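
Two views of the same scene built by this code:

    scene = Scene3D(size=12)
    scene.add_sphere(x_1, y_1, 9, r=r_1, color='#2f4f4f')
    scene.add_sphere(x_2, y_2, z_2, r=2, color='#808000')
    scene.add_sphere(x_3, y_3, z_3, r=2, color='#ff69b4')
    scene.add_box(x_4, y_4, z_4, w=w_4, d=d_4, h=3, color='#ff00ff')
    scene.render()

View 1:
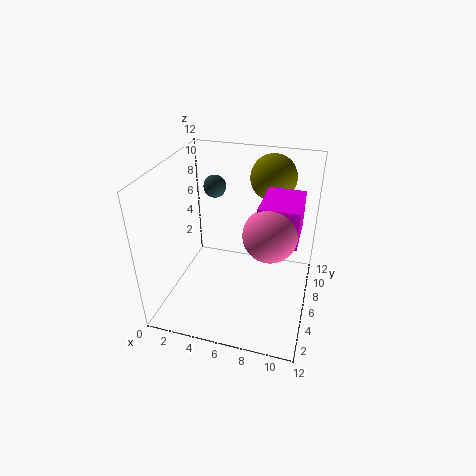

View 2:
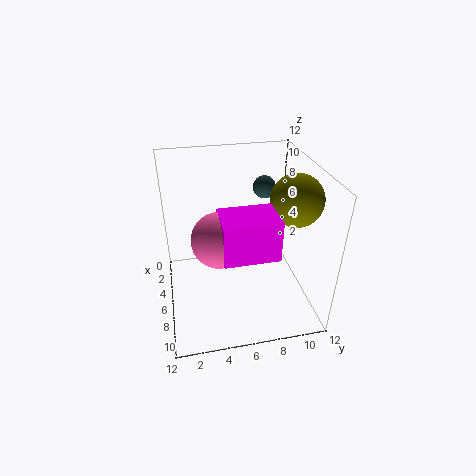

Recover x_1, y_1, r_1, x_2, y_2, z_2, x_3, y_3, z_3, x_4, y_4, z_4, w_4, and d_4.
x_1 = 3
y_1 = 9
r_1 = 1
x_2 = 8
y_2 = 10
z_2 = 10
x_3 = 9
y_3 = 4
z_3 = 8
x_4 = 8
y_4 = 4
z_4 = 7
w_4 = 3
d_4 = 4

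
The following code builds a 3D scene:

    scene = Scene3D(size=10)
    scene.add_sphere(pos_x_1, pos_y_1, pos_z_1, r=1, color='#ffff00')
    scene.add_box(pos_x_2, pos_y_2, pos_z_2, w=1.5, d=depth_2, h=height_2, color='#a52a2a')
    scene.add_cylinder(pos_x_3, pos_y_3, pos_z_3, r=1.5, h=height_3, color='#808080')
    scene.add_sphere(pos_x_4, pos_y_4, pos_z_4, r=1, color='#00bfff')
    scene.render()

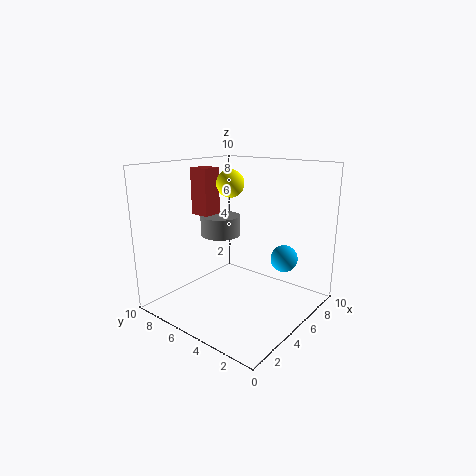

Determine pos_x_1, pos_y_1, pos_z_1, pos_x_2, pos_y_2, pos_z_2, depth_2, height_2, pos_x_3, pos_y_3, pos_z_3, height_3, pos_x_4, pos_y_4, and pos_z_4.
pos_x_1 = 6
pos_y_1 = 6.5
pos_z_1 = 8.5
pos_x_2 = 5
pos_y_2 = 8
pos_z_2 = 6
depth_2 = 1.5
height_2 = 3.5
pos_x_3 = 6
pos_y_3 = 7.5
pos_z_3 = 4.5
height_3 = 1.5
pos_x_4 = 8
pos_y_4 = 3
pos_z_4 = 3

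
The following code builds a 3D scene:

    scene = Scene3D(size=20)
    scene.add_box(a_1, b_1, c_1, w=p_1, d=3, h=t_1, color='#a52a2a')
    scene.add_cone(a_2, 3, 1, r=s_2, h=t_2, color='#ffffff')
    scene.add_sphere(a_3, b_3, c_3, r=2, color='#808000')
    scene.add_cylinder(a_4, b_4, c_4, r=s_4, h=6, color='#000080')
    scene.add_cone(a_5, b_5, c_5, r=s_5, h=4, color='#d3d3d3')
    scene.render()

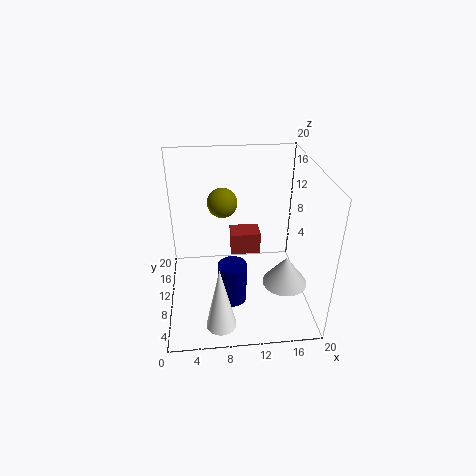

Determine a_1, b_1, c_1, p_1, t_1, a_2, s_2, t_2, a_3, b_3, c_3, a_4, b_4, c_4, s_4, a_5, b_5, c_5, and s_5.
a_1 = 9
b_1 = 9
c_1 = 8
p_1 = 4
t_1 = 3
a_2 = 7
s_2 = 2
t_2 = 9
a_3 = 8
b_3 = 11
c_3 = 15
a_4 = 9
b_4 = 8
c_4 = 1
s_4 = 2
a_5 = 16
b_5 = 6
c_5 = 5
s_5 = 3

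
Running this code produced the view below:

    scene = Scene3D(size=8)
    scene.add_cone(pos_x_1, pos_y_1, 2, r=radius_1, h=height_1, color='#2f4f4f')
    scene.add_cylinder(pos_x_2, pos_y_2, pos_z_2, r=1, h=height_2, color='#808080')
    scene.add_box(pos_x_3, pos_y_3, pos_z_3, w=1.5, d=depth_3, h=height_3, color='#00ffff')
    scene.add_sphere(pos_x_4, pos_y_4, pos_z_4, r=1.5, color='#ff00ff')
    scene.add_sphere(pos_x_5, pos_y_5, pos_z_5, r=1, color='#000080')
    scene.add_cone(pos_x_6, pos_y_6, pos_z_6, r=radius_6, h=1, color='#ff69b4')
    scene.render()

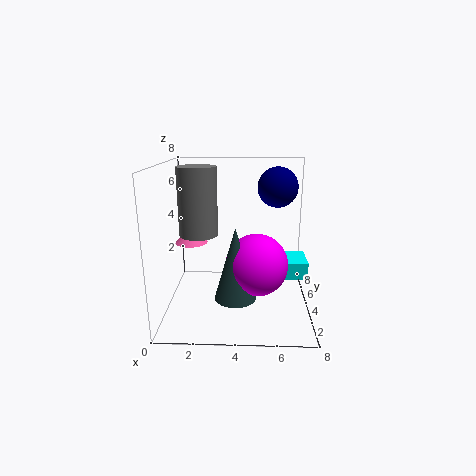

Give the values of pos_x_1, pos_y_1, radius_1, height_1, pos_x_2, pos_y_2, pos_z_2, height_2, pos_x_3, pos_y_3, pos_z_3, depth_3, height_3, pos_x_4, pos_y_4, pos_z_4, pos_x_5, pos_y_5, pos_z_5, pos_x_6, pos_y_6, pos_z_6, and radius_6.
pos_x_1 = 4; pos_y_1 = 1; radius_1 = 1; height_1 = 3.5; pos_x_2 = 2; pos_y_2 = 3; pos_z_2 = 4.5; height_2 = 3.5; pos_x_3 = 6.5; pos_y_3 = 4; pos_z_3 = 1.5; depth_3 = 2; height_3 = 1; pos_x_4 = 5; pos_y_4 = 1.5; pos_z_4 = 3.5; pos_x_5 = 6; pos_y_5 = 3; pos_z_5 = 7; pos_x_6 = 1; pos_y_6 = 6; pos_z_6 = 3; radius_6 = 1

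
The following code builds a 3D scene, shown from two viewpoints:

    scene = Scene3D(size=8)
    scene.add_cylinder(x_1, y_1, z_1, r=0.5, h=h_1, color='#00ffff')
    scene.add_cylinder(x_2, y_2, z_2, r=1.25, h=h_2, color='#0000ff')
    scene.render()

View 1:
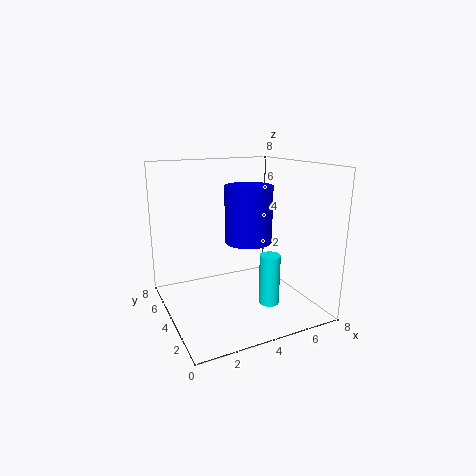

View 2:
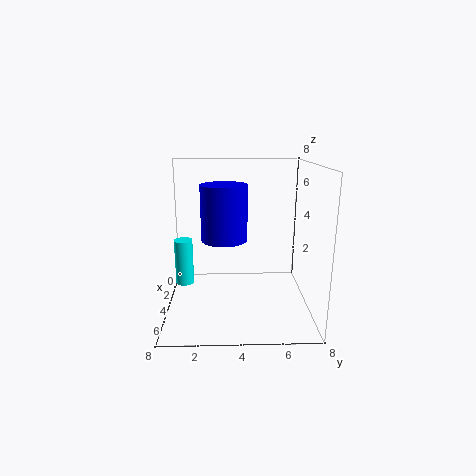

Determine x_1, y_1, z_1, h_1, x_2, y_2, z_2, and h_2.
x_1 = 4.25; y_1 = 1; z_1 = 1.5; h_1 = 2.5; x_2 = 4.25; y_2 = 3.25; z_2 = 4; h_2 = 3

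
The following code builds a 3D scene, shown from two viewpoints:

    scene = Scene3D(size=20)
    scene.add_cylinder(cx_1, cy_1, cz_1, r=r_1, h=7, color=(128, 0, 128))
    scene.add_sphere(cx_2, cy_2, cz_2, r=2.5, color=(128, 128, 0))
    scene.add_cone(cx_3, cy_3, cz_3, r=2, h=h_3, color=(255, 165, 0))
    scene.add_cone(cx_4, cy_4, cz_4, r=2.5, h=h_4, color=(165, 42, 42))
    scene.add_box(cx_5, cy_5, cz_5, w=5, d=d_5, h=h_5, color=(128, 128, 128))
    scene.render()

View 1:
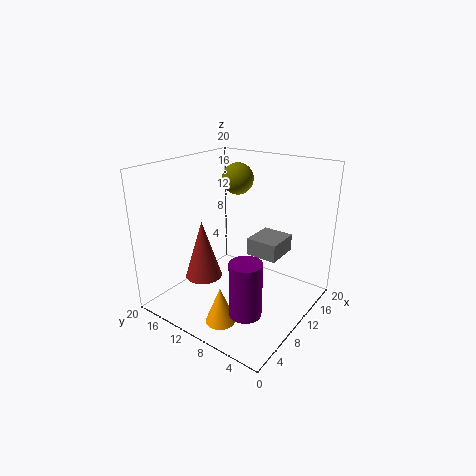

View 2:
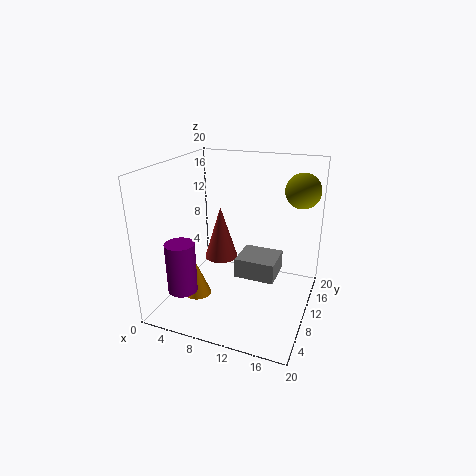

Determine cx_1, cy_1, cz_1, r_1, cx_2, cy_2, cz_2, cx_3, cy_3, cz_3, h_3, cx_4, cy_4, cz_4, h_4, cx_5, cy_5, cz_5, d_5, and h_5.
cx_1 = 4
cy_1 = 4.5
cz_1 = 3.5
r_1 = 2
cx_2 = 17.5
cy_2 = 15.5
cz_2 = 16
cx_3 = 4
cy_3 = 8.5
cz_3 = 0.5
h_3 = 5
cx_4 = 6
cy_4 = 13
cz_4 = 5
h_4 = 8
cx_5 = 11.5
cy_5 = 5
cz_5 = 7
d_5 = 4.5
h_5 = 2.5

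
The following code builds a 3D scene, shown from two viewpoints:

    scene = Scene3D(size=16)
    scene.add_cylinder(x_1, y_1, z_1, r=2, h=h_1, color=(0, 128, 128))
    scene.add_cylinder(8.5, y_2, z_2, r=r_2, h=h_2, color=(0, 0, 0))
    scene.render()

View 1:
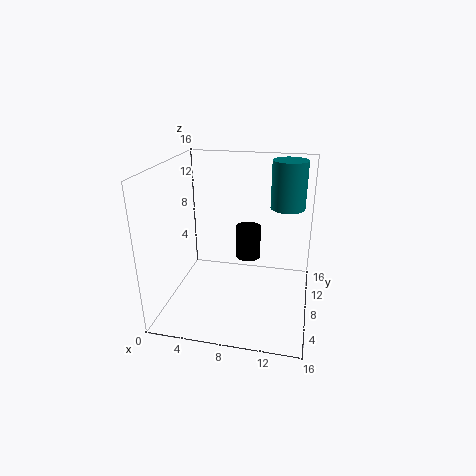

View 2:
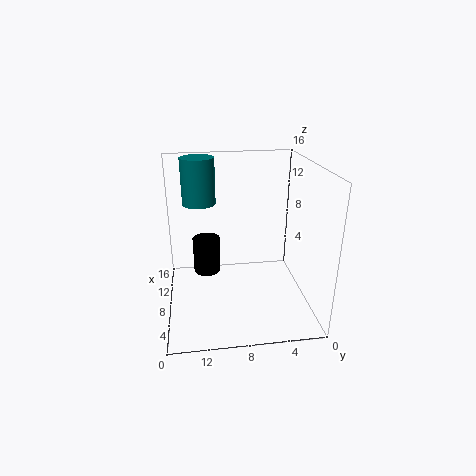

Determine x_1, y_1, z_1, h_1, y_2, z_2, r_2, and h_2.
x_1 = 13
y_1 = 12
z_1 = 10.5
h_1 = 5.5
y_2 = 11.5
z_2 = 4
r_2 = 1.5
h_2 = 4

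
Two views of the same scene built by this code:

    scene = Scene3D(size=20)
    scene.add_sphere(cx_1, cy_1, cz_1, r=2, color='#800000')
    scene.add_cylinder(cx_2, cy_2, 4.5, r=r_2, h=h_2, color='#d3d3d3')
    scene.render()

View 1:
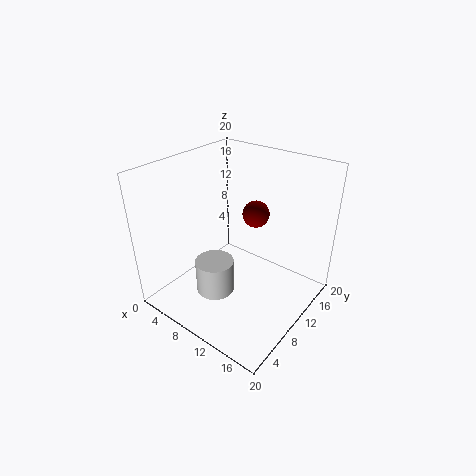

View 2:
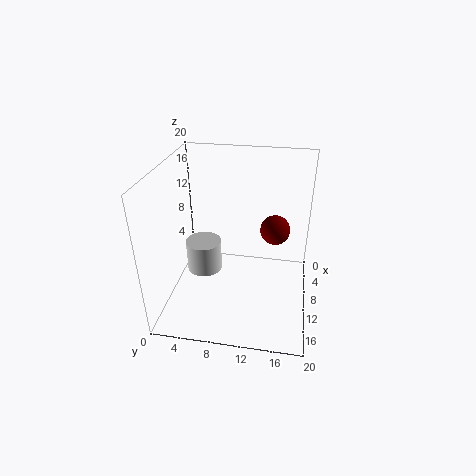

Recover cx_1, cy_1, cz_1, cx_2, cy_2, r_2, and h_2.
cx_1 = 9.5, cy_1 = 15, cz_1 = 11.5, cx_2 = 10, cy_2 = 5, r_2 = 2.5, h_2 = 4.5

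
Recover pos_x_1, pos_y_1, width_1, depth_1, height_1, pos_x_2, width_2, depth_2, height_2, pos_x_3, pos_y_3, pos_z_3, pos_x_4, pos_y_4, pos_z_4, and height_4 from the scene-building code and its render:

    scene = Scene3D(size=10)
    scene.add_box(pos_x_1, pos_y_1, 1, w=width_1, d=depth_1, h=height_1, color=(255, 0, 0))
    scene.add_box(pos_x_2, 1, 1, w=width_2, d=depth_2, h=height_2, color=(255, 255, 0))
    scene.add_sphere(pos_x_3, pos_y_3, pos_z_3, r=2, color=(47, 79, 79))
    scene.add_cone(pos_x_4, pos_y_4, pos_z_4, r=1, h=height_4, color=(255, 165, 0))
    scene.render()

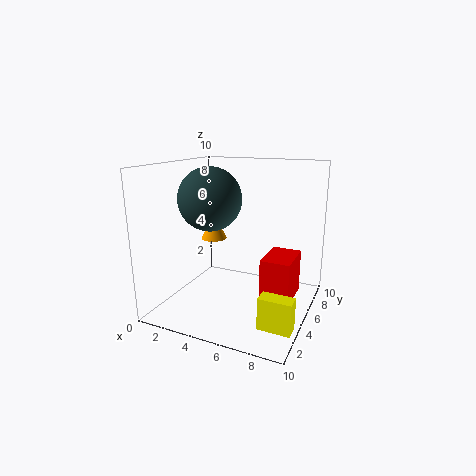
pos_x_1 = 7; pos_y_1 = 4; width_1 = 2; depth_1 = 3; height_1 = 3; pos_x_2 = 8; width_2 = 2; depth_2 = 1; height_2 = 2; pos_x_3 = 4; pos_y_3 = 3; pos_z_3 = 8; pos_x_4 = 2; pos_y_4 = 7; pos_z_4 = 4; height_4 = 2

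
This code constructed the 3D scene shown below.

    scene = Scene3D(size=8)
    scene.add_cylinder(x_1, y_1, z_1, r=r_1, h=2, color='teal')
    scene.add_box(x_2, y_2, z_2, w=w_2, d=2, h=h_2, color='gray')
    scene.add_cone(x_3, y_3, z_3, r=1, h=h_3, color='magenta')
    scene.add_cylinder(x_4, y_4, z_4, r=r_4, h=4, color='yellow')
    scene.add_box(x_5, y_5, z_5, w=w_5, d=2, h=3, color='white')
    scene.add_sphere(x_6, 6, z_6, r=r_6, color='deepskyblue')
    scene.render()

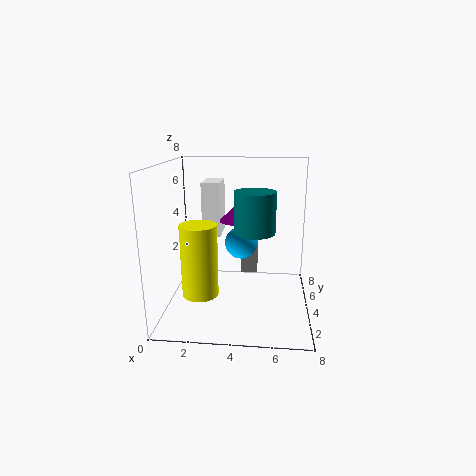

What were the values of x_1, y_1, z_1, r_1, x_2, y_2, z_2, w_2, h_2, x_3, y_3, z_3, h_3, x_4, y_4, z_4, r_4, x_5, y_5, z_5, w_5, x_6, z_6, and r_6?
x_1 = 5, y_1 = 2, z_1 = 5, r_1 = 1, x_2 = 4, y_2 = 6, z_2 = 1, w_2 = 1, h_2 = 2, x_3 = 4, y_3 = 4, z_3 = 5, h_3 = 1, x_4 = 2, y_4 = 3, z_4 = 1, r_4 = 1, x_5 = 2, y_5 = 4, z_5 = 4, w_5 = 1, x_6 = 4, z_6 = 3, r_6 = 1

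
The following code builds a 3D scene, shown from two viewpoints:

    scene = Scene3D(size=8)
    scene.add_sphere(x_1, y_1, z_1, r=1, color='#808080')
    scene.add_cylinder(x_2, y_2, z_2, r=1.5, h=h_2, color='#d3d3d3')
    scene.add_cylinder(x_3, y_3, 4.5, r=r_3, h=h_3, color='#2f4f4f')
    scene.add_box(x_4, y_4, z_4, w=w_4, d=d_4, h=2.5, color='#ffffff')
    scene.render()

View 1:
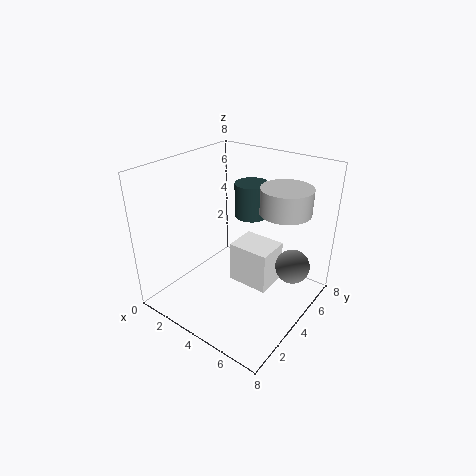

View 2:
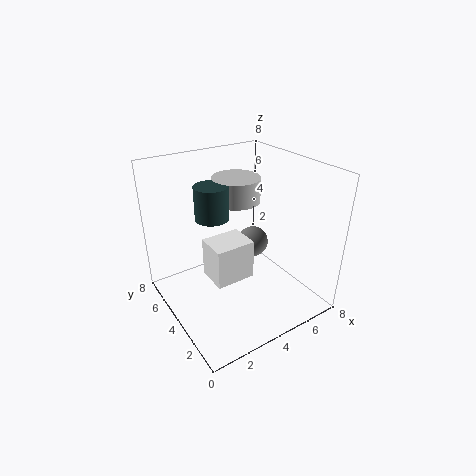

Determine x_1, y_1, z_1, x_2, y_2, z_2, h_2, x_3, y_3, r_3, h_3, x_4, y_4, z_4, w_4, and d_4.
x_1 = 6.5, y_1 = 6, z_1 = 2, x_2 = 5.5, y_2 = 6.5, z_2 = 5, h_2 = 1.5, x_3 = 3.5, y_3 = 6, r_3 = 1, h_3 = 2, x_4 = 3, y_4 = 4.5, z_4 = 0.5, w_4 = 2.5, d_4 = 2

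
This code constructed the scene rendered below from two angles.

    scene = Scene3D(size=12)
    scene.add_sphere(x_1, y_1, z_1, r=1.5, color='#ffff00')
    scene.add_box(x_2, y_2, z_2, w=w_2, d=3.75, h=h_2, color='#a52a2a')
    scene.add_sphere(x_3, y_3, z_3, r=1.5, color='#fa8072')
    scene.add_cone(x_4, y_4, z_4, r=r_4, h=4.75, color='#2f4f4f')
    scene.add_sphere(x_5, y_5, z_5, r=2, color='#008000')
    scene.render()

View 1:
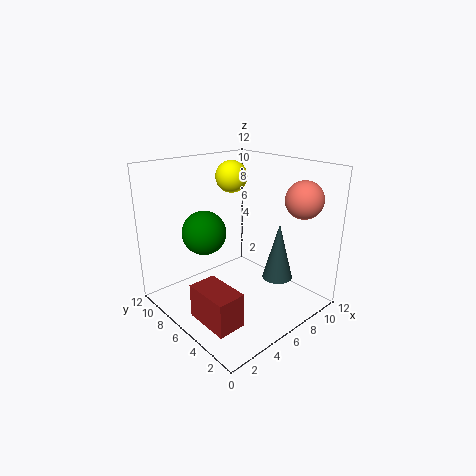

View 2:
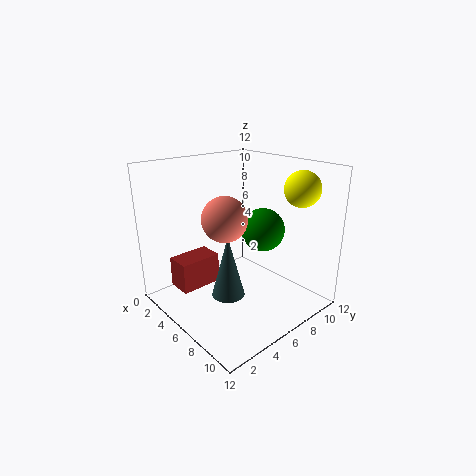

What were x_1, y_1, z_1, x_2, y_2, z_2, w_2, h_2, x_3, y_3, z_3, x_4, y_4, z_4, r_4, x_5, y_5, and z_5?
x_1 = 9, y_1 = 10.25, z_1 = 10, x_2 = 1, y_2 = 2.25, z_2 = 0.75, w_2 = 2.25, h_2 = 2.75, x_3 = 9.25, y_3 = 2, z_3 = 9.5, x_4 = 8, y_4 = 3.25, z_4 = 2.75, r_4 = 1.25, x_5 = 5.25, y_5 = 9.75, z_5 = 5.5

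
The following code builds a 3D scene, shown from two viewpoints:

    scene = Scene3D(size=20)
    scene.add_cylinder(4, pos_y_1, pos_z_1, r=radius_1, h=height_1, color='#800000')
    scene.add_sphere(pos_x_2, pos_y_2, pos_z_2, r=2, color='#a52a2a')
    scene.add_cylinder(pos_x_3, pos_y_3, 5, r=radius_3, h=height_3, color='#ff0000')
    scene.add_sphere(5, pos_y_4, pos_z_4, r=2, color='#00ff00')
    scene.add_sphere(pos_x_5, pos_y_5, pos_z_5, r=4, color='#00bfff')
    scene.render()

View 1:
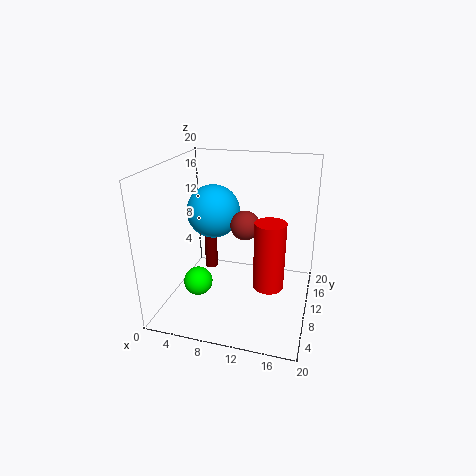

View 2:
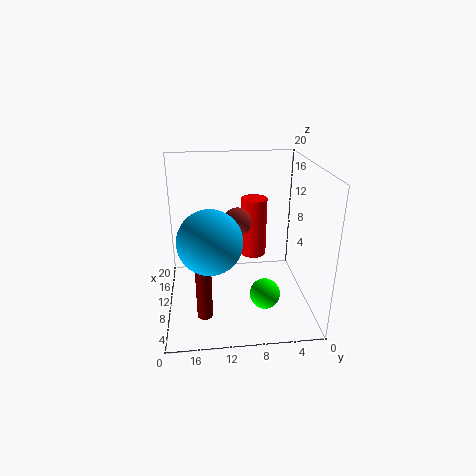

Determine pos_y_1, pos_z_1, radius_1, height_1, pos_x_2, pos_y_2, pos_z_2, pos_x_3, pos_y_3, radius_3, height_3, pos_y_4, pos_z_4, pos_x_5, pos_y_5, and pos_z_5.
pos_y_1 = 15, pos_z_1 = 2, radius_1 = 1, height_1 = 9, pos_x_2 = 11, pos_y_2 = 10, pos_z_2 = 12, pos_x_3 = 15, pos_y_3 = 7, radius_3 = 2, height_3 = 9, pos_y_4 = 7, pos_z_4 = 4, pos_x_5 = 5, pos_y_5 = 14, pos_z_5 = 12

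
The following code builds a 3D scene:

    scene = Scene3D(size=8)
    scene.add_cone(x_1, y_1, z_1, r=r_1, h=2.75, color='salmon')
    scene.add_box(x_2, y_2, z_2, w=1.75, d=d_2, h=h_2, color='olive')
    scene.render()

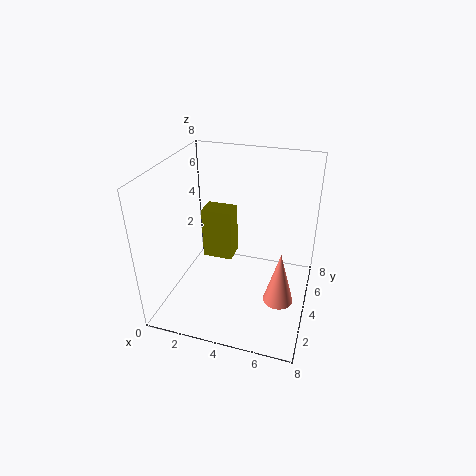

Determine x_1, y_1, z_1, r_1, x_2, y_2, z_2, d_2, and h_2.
x_1 = 6.75; y_1 = 2; z_1 = 2; r_1 = 0.75; x_2 = 1.75; y_2 = 4.25; z_2 = 2.25; d_2 = 1.25; h_2 = 3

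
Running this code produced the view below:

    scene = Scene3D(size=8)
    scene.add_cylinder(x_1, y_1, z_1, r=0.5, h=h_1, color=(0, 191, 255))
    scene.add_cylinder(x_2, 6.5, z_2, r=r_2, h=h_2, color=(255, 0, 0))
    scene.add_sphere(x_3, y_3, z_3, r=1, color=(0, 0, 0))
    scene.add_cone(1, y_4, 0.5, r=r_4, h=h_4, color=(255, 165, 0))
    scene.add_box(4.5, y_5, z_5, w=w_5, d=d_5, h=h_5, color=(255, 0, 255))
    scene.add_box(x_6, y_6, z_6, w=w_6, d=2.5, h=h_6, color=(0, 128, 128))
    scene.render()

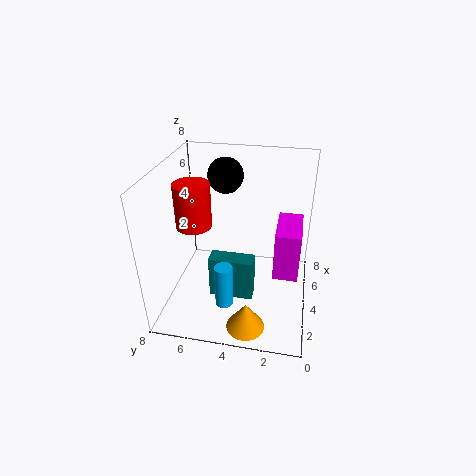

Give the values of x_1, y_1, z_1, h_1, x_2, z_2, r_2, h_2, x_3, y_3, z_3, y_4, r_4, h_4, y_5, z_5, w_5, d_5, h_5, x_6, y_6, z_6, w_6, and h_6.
x_1 = 2.5; y_1 = 4.5; z_1 = 0.5; h_1 = 2.5; x_2 = 4; z_2 = 4.5; r_2 = 1; h_2 = 2.5; x_3 = 5.5; y_3 = 5; z_3 = 7; y_4 = 3; r_4 = 1; h_4 = 1.5; y_5 = 0.5; z_5 = 1; w_5 = 3; d_5 = 1.5; h_5 = 3; x_6 = 3; y_6 = 3; z_6 = 0.5; w_6 = 1; h_6 = 2.5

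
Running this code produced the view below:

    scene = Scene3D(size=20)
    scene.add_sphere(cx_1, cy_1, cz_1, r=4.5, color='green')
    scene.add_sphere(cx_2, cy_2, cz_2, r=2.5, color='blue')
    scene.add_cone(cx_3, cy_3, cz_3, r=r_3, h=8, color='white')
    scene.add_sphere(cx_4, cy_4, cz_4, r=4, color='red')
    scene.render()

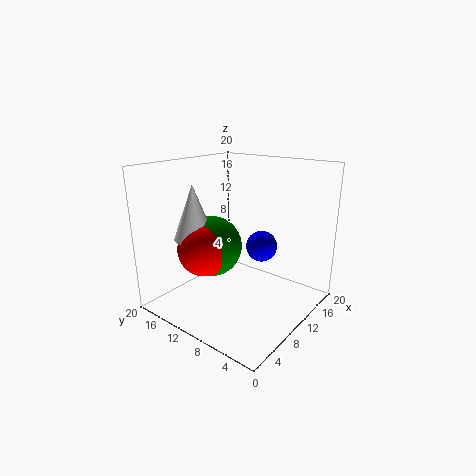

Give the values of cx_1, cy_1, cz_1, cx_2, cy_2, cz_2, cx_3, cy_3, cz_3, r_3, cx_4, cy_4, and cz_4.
cx_1 = 10
cy_1 = 15
cz_1 = 7.5
cx_2 = 17.5
cy_2 = 11
cz_2 = 6
cx_3 = 8
cy_3 = 16.5
cz_3 = 9
r_3 = 3
cx_4 = 8.5
cy_4 = 15
cz_4 = 7.5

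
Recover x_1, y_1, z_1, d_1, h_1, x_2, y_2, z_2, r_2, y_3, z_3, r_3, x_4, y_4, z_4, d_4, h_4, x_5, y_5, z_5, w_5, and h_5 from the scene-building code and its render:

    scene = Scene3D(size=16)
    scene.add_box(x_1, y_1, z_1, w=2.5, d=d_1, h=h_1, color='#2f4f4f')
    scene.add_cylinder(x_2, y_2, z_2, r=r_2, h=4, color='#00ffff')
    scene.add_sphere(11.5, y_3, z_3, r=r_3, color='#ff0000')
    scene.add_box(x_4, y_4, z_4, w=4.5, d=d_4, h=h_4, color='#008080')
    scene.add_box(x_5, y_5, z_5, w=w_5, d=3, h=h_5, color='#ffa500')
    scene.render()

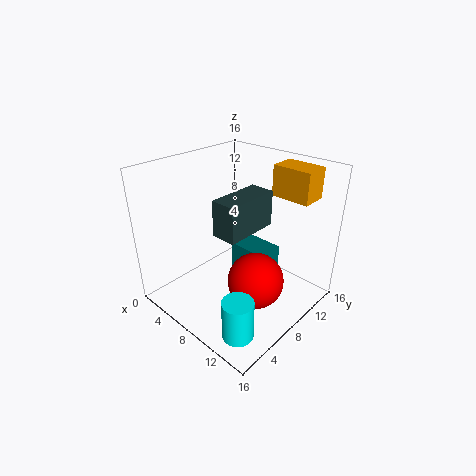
x_1 = 9.5; y_1 = 3; z_1 = 11; d_1 = 5.5; h_1 = 3.5; x_2 = 14; y_2 = 1.5; z_2 = 2.5; r_2 = 1.5; y_3 = 7; z_3 = 4.5; r_3 = 3; x_4 = 7; y_4 = 8; z_4 = 2.5; d_4 = 3; h_4 = 4.5; x_5 = 9; y_5 = 12.5; z_5 = 12; w_5 = 4.5; h_5 = 3.5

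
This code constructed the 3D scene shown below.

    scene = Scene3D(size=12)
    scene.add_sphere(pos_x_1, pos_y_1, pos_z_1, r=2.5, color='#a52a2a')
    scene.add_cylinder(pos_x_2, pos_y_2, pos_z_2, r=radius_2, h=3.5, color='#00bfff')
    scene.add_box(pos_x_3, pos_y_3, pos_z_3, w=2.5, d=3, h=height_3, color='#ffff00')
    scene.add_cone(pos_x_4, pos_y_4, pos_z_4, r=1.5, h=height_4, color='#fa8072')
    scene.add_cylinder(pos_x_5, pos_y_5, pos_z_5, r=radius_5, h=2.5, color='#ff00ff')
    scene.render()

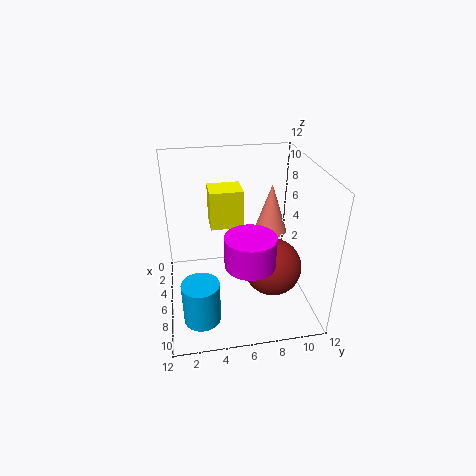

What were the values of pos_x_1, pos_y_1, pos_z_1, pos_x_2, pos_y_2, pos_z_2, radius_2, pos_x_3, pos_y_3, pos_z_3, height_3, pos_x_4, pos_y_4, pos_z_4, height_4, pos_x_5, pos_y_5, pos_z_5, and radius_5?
pos_x_1 = 6.5; pos_y_1 = 9; pos_z_1 = 3; pos_x_2 = 9; pos_y_2 = 2.5; pos_z_2 = 0.5; radius_2 = 1.5; pos_x_3 = 1; pos_y_3 = 4; pos_z_3 = 5.5; height_3 = 3.5; pos_x_4 = 3.5; pos_y_4 = 9.5; pos_z_4 = 5; height_4 = 4.5; pos_x_5 = 8.5; pos_y_5 = 6.5; pos_z_5 = 5; radius_5 = 2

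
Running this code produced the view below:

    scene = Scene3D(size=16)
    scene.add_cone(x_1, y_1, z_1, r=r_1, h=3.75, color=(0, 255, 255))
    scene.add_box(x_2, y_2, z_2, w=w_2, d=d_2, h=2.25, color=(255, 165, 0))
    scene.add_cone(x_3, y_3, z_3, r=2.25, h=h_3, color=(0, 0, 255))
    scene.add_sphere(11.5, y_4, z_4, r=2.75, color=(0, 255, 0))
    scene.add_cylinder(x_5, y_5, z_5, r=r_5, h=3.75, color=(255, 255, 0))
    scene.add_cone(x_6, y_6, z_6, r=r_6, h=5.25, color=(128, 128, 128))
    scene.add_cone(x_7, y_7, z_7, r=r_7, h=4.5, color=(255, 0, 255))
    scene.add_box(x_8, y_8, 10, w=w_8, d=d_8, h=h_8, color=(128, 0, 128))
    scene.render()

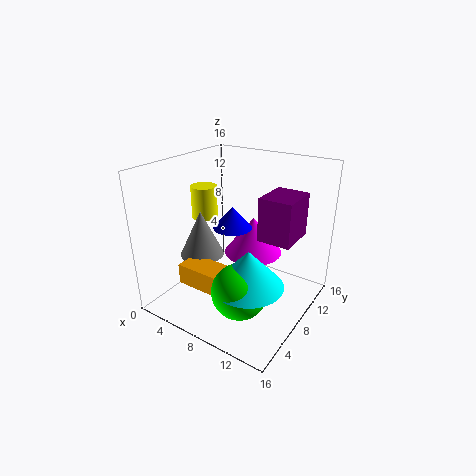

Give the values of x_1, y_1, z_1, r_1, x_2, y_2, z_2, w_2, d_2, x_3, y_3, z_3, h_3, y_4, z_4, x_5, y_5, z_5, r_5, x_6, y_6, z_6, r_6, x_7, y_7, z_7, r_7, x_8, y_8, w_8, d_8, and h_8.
x_1 = 12; y_1 = 3.75; z_1 = 5.75; r_1 = 3.5; x_2 = 4; y_2 = 2.5; z_2 = 3.75; w_2 = 5; d_2 = 2.75; x_3 = 6.25; y_3 = 9.5; z_3 = 8.25; h_3 = 2.5; y_4 = 3; z_4 = 5.25; x_5 = 3; y_5 = 8.5; z_5 = 9.25; r_5 = 1.5; x_6 = 4; y_6 = 6.5; z_6 = 5.5; r_6 = 2.5; x_7 = 7.75; y_7 = 11.75; z_7 = 4.5; r_7 = 3.5; x_8 = 12; y_8 = 5.25; w_8 = 3.25; d_8 = 4; h_8 = 4.25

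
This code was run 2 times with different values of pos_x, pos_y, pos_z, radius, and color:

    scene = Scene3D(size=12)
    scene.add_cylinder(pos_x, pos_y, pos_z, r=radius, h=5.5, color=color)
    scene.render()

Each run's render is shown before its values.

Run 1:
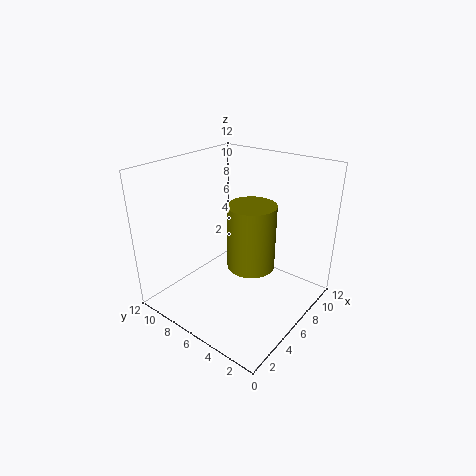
pos_x = 6.5, pos_y = 5, pos_z = 3.5, radius = 2, color = 'olive'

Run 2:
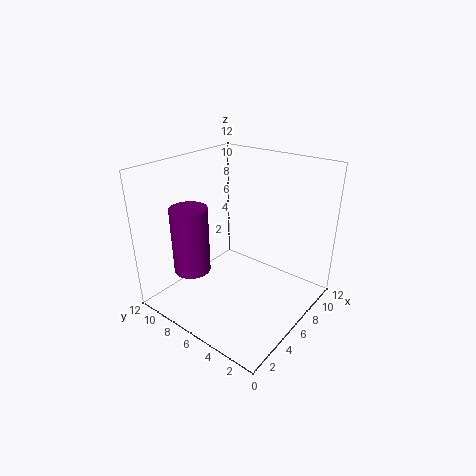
pos_x = 3, pos_y = 8.5, pos_z = 3.5, radius = 1.5, color = 'purple'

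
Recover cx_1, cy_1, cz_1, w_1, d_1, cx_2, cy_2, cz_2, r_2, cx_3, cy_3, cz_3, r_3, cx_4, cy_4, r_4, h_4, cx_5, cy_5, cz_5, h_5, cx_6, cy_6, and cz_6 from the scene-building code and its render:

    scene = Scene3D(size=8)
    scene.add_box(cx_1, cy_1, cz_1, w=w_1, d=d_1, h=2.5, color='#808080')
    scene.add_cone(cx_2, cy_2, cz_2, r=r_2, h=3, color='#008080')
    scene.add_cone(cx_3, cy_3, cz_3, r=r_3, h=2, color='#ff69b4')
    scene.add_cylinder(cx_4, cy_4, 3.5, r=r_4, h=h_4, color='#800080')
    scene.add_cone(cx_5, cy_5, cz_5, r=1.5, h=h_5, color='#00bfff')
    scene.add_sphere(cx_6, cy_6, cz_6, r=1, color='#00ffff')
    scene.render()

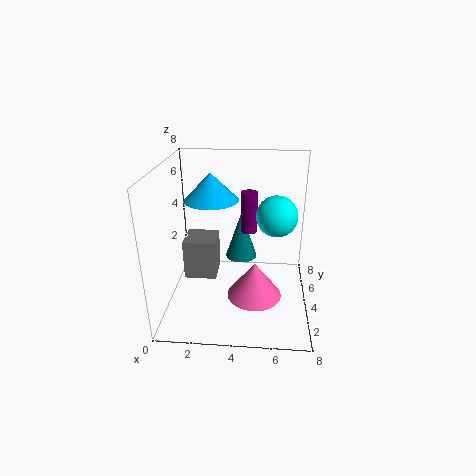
cx_1 = 0.5; cy_1 = 5; cz_1 = 0.5; w_1 = 2; d_1 = 2; cx_2 = 4; cy_2 = 6.5; cz_2 = 1.5; r_2 = 1; cx_3 = 5; cy_3 = 3; cz_3 = 1; r_3 = 1.5; cx_4 = 4.5; cy_4 = 6; r_4 = 0.5; h_4 = 2.5; cx_5 = 2.5; cy_5 = 4.5; cz_5 = 6; h_5 = 1.5; cx_6 = 6; cy_6 = 2.5; cz_6 = 6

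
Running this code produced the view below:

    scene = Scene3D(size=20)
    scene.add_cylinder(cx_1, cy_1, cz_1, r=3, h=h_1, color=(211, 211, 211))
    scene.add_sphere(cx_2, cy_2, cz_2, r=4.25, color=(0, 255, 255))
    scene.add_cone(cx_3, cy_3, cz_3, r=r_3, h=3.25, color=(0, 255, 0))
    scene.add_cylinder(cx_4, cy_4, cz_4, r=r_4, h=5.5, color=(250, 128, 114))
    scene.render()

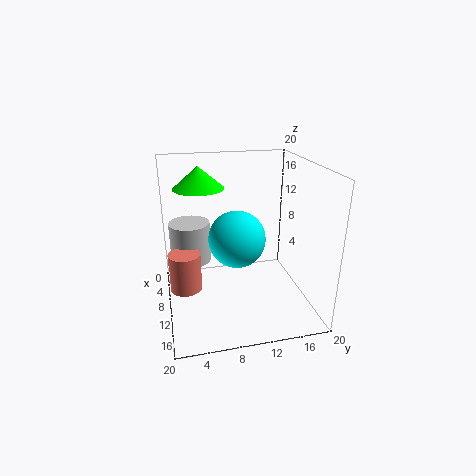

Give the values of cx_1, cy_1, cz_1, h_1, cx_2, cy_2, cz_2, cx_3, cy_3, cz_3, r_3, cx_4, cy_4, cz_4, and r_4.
cx_1 = 5.25; cy_1 = 3.75; cz_1 = 5; h_1 = 6; cx_2 = 7.25; cy_2 = 10.5; cz_2 = 8.5; cx_3 = 4.25; cy_3 = 5.5; cz_3 = 15.75; r_3 = 3.75; cx_4 = 9.25; cy_4 = 2.5; cz_4 = 2.5; r_4 = 2.25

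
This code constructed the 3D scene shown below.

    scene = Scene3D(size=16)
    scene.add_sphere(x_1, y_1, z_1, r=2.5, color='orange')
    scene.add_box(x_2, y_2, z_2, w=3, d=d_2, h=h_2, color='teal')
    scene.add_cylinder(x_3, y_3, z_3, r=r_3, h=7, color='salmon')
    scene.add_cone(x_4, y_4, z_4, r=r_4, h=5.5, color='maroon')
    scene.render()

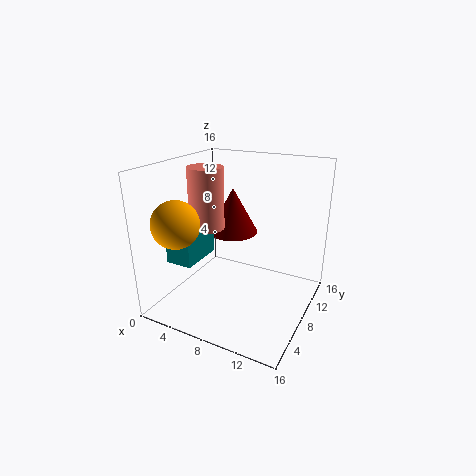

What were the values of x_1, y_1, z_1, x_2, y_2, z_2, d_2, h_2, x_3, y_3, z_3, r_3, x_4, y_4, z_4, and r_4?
x_1 = 3.5, y_1 = 3, z_1 = 10.5, x_2 = 1.5, y_2 = 3.5, z_2 = 5.5, d_2 = 5, h_2 = 3.5, x_3 = 4, y_3 = 8, z_3 = 8.5, r_3 = 2, x_4 = 5.5, y_4 = 11.5, z_4 = 7, r_4 = 3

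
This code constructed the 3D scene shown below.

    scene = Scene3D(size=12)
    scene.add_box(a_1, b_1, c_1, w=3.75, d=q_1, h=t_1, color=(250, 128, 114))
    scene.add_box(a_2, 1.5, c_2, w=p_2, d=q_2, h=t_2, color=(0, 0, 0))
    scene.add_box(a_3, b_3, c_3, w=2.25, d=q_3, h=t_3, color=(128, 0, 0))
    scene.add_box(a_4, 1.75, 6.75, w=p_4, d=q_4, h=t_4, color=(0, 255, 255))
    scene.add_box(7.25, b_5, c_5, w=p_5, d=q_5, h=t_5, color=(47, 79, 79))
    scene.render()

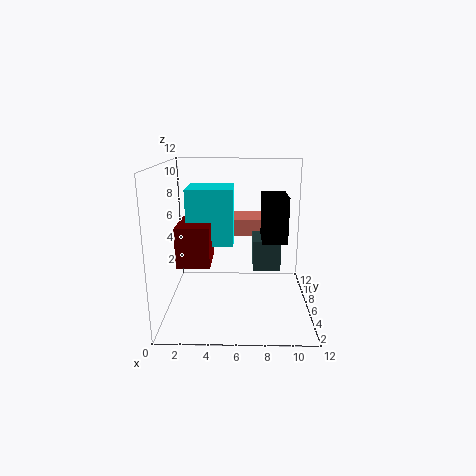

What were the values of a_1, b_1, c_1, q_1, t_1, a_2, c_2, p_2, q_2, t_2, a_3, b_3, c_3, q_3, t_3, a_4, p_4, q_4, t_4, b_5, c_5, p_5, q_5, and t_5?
a_1 = 4.5
b_1 = 8
c_1 = 5.5
q_1 = 3.5
t_1 = 1.5
a_2 = 7.75
c_2 = 7
p_2 = 1.75
q_2 = 2.75
t_2 = 3.25
a_3 = 2
b_3 = 0.25
c_3 = 5.75
q_3 = 3.25
t_3 = 2.75
a_4 = 2.5
p_4 = 3.25
q_4 = 2.75
t_4 = 4
b_5 = 5
c_5 = 3.5
p_5 = 2.25
q_5 = 3.5
t_5 = 2.5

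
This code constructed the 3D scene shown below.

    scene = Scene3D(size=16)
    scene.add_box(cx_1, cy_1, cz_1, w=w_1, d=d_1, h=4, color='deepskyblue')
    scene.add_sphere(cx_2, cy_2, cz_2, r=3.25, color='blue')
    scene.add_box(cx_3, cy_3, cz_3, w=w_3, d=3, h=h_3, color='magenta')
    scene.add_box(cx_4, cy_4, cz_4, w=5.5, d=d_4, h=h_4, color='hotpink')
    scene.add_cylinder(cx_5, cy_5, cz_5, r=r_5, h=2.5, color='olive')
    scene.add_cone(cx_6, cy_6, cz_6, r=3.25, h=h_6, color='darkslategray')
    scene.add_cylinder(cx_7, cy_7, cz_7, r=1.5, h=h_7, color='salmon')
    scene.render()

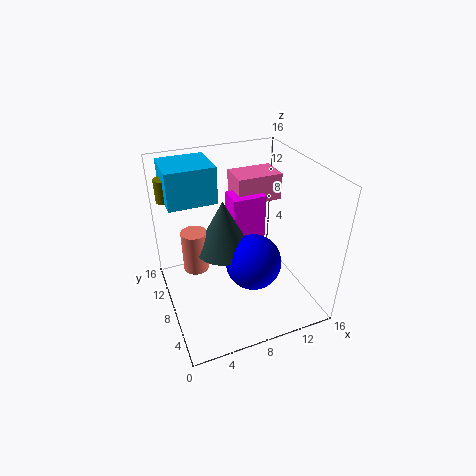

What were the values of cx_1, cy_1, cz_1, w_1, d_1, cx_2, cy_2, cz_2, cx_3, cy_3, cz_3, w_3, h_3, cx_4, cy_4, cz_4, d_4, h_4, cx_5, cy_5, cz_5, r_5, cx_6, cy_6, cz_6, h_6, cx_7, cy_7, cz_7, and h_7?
cx_1 = 1
cy_1 = 9.25
cz_1 = 12
w_1 = 5.25
d_1 = 5
cx_2 = 9.75
cy_2 = 7.5
cz_2 = 4.5
cx_3 = 8.5
cy_3 = 10.25
cz_3 = 5.5
w_3 = 4
h_3 = 5.75
cx_4 = 9.5
cy_4 = 11.25
cz_4 = 10
d_4 = 3.75
h_4 = 3.25
cx_5 = 1.25
cy_5 = 12
cz_5 = 12
r_5 = 1
cx_6 = 7
cy_6 = 10
cz_6 = 5.5
h_6 = 6.25
cx_7 = 3.75
cy_7 = 11
cz_7 = 3
h_7 = 5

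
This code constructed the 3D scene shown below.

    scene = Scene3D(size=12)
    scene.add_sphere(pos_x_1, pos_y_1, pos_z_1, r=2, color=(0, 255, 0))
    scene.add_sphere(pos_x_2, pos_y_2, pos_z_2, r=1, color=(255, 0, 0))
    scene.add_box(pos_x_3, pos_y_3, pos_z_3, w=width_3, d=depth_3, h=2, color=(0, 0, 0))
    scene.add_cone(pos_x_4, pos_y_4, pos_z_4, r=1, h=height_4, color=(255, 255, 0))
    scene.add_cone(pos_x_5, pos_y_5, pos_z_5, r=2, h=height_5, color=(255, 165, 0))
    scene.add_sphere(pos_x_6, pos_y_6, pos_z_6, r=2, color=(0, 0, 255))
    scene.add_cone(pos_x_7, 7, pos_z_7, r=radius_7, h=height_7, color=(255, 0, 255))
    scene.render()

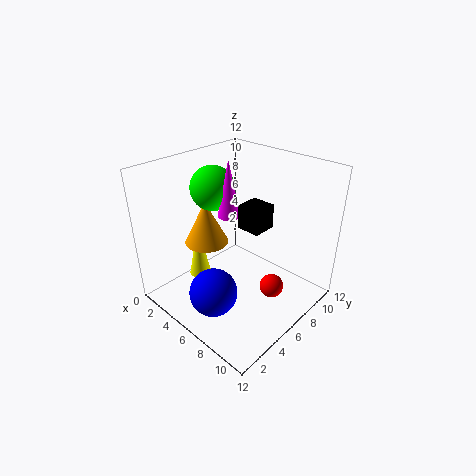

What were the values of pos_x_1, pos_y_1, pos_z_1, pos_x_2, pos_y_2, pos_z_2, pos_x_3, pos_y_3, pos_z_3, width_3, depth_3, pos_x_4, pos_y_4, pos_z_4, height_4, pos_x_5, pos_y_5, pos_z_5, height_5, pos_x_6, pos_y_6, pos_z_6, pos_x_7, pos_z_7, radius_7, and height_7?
pos_x_1 = 2, pos_y_1 = 7, pos_z_1 = 9, pos_x_2 = 9, pos_y_2 = 7, pos_z_2 = 2, pos_x_3 = 6, pos_y_3 = 6, pos_z_3 = 7, width_3 = 2, depth_3 = 2, pos_x_4 = 2, pos_y_4 = 5, pos_z_4 = 1, height_4 = 5, pos_x_5 = 2, pos_y_5 = 6, pos_z_5 = 4, height_5 = 4, pos_x_6 = 6, pos_y_6 = 3, pos_z_6 = 2, pos_x_7 = 4, pos_z_7 = 7, radius_7 = 1, height_7 = 5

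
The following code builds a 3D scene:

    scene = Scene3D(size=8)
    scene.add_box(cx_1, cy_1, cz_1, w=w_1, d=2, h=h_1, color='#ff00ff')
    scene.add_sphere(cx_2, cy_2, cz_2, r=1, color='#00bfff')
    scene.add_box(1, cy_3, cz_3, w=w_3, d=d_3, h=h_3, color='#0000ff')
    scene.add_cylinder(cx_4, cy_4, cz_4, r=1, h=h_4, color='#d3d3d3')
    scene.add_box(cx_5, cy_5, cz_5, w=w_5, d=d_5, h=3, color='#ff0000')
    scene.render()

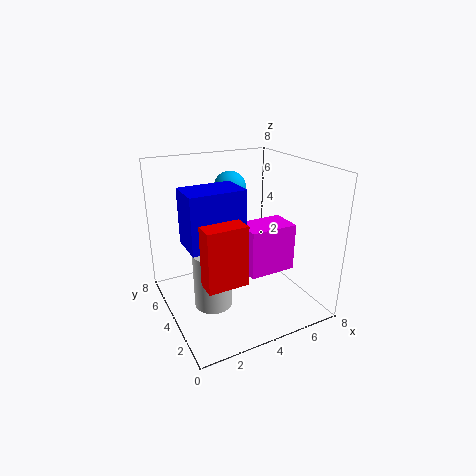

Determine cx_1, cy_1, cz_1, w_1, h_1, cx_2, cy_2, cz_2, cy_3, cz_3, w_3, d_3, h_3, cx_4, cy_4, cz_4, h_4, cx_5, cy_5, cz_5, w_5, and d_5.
cx_1 = 5
cy_1 = 4
cz_1 = 1
w_1 = 3
h_1 = 3
cx_2 = 5
cy_2 = 7
cz_2 = 6
cy_3 = 3
cz_3 = 4
w_3 = 3
d_3 = 2
h_3 = 3
cx_4 = 2
cy_4 = 3
cz_4 = 1
h_4 = 3
cx_5 = 1
cy_5 = 1
cz_5 = 3
w_5 = 2
d_5 = 1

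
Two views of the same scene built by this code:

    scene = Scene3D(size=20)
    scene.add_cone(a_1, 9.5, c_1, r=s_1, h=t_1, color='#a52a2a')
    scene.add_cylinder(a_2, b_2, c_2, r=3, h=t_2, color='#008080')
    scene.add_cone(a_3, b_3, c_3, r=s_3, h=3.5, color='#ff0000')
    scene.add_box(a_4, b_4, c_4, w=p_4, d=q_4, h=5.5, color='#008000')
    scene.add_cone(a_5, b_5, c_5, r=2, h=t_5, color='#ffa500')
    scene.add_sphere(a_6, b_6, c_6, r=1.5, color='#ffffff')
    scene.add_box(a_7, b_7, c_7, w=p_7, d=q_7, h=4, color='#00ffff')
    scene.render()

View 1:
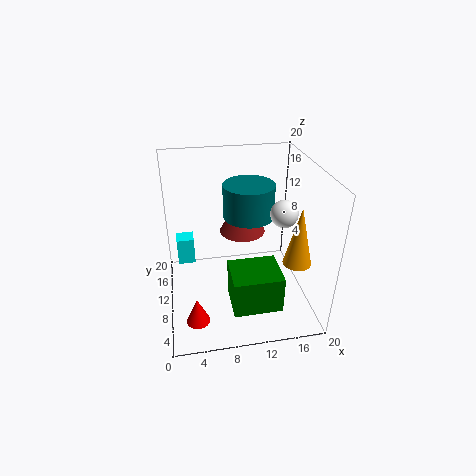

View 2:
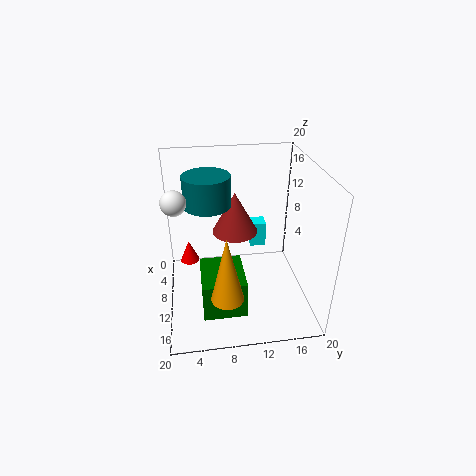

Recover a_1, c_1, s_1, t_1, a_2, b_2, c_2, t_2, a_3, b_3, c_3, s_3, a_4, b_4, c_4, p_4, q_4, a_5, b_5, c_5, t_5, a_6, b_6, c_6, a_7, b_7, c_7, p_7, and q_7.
a_1 = 10.5
c_1 = 11.5
s_1 = 3
t_1 = 5.5
a_2 = 10.5
b_2 = 6
c_2 = 15.5
t_2 = 4
a_3 = 3.5
b_3 = 3
c_3 = 2.5
s_3 = 1.5
a_4 = 8.5
b_4 = 4.5
c_4 = 0.5
p_4 = 7
q_4 = 6
a_5 = 18
b_5 = 7.5
c_5 = 6.5
t_5 = 8.5
a_6 = 13.5
b_6 = 2
c_6 = 17.5
a_7 = 1.5
b_7 = 13
c_7 = 4.5
p_7 = 2.5
q_7 = 2.5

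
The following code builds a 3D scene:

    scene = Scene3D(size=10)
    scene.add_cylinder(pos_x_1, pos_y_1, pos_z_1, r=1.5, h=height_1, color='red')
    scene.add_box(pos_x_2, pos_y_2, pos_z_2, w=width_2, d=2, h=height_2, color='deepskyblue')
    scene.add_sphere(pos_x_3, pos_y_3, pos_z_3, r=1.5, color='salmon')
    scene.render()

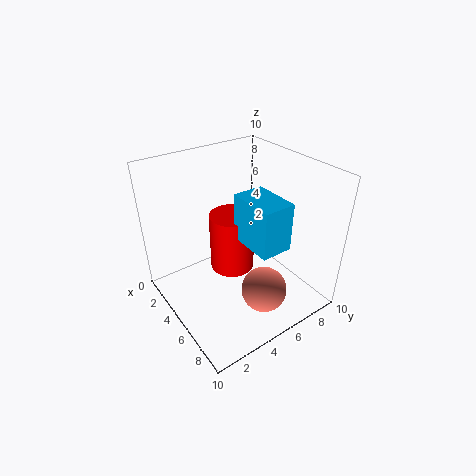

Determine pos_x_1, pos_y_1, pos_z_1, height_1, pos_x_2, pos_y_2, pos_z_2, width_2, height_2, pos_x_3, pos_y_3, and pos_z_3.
pos_x_1 = 5, pos_y_1 = 4.5, pos_z_1 = 3, height_1 = 4, pos_x_2 = 6, pos_y_2 = 4, pos_z_2 = 6, width_2 = 3, height_2 = 3, pos_x_3 = 8, pos_y_3 = 5, pos_z_3 = 2.5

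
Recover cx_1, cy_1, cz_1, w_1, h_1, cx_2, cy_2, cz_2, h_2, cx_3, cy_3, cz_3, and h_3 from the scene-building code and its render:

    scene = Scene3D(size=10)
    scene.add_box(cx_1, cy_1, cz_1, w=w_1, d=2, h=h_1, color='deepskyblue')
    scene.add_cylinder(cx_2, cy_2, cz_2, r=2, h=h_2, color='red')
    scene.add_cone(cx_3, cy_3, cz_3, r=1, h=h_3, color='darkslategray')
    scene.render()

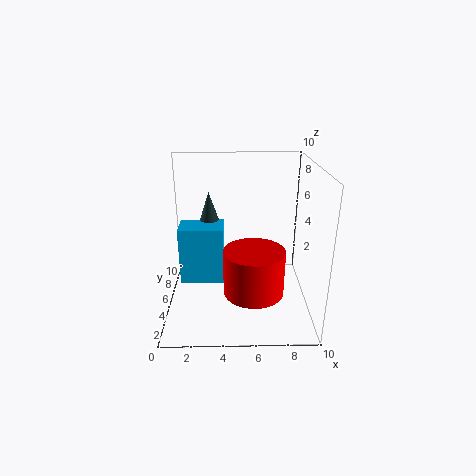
cx_1 = 1, cy_1 = 4, cz_1 = 2, w_1 = 3, h_1 = 4, cx_2 = 6, cy_2 = 3, cz_2 = 2, h_2 = 3, cx_3 = 3, cy_3 = 6, cz_3 = 5, h_3 = 3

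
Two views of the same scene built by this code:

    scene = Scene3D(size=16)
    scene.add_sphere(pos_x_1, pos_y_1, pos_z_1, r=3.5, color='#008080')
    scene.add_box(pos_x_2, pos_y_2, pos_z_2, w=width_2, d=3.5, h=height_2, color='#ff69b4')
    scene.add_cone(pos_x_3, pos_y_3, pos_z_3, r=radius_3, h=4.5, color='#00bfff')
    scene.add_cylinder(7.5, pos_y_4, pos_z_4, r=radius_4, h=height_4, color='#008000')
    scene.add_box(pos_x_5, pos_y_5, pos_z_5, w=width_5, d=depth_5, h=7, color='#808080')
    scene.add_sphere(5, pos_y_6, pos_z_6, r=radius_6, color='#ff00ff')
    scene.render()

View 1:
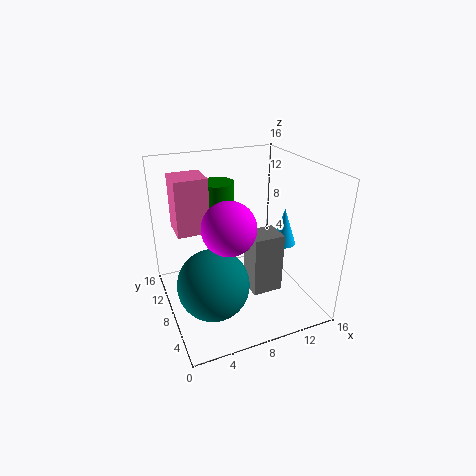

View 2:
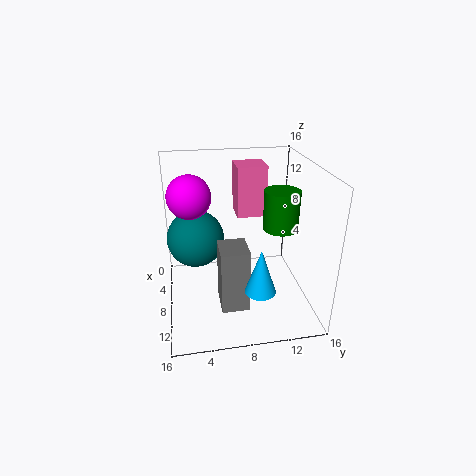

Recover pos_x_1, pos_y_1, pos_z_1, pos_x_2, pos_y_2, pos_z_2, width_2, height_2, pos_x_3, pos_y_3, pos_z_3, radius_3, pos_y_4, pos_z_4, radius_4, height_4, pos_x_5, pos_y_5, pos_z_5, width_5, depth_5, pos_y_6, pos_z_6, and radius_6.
pos_x_1 = 3.5, pos_y_1 = 3.5, pos_z_1 = 6, pos_x_2 = 1.5, pos_y_2 = 8.5, pos_z_2 = 9, width_2 = 3.5, height_2 = 6, pos_x_3 = 14.5, pos_y_3 = 9, pos_z_3 = 5.5, radius_3 = 1.5, pos_y_4 = 13, pos_z_4 = 8.5, radius_4 = 2, height_4 = 4.5, pos_x_5 = 9, pos_y_5 = 5.5, pos_z_5 = 1.5, width_5 = 3.5, depth_5 = 3, pos_y_6 = 3, pos_z_6 = 12, radius_6 = 2.5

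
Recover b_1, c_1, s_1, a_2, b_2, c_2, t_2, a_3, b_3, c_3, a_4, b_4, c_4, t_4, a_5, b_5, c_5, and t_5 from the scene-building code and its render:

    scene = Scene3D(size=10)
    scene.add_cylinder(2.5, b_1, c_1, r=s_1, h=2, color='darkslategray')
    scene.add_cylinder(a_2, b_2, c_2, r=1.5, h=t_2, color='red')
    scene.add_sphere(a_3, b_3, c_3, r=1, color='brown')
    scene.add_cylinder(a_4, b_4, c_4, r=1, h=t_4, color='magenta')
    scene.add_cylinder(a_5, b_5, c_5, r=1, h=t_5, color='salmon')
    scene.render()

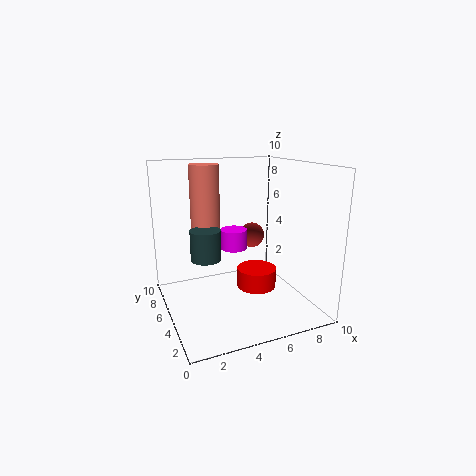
b_1 = 4.5
c_1 = 4
s_1 = 1
a_2 = 7
b_2 = 6
c_2 = 0.5
t_2 = 1.5
a_3 = 7.5
b_3 = 8
c_3 = 4
a_4 = 5.5
b_4 = 7
c_4 = 3.5
t_4 = 1.5
a_5 = 3
b_5 = 6
c_5 = 5.5
t_5 = 4.5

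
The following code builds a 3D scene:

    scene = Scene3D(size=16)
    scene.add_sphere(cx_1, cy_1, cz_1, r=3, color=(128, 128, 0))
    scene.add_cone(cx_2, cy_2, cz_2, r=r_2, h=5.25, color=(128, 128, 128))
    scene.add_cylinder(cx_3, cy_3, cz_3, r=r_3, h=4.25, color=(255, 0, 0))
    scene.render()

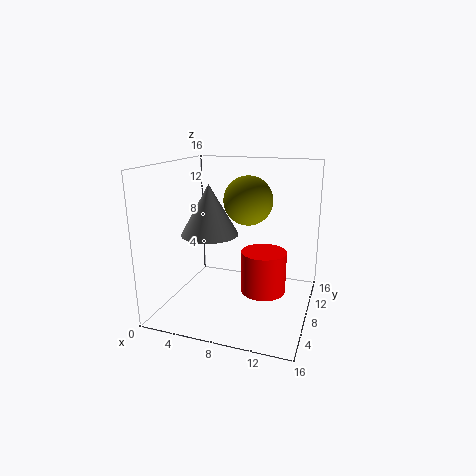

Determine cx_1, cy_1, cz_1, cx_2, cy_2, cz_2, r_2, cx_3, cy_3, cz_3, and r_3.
cx_1 = 7.75; cy_1 = 12.5; cz_1 = 11.25; cx_2 = 5.75; cy_2 = 5.5; cz_2 = 9; r_2 = 3; cx_3 = 11.75; cy_3 = 5; cz_3 = 3.75; r_3 = 2.25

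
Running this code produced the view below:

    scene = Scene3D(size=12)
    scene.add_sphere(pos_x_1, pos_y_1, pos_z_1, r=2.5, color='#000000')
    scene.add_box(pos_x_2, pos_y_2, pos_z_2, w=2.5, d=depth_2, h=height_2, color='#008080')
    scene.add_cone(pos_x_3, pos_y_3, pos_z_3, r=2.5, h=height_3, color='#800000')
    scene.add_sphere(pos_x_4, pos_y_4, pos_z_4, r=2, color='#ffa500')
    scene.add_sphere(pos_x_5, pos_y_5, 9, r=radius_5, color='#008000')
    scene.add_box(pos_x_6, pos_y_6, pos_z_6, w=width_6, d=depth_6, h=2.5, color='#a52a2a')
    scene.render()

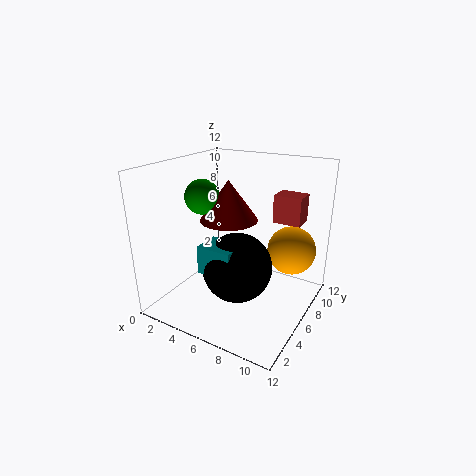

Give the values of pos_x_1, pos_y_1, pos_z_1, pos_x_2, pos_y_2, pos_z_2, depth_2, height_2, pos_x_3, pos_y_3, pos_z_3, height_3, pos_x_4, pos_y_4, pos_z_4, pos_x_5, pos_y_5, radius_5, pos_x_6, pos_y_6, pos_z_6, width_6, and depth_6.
pos_x_1 = 8, pos_y_1 = 2.5, pos_z_1 = 5.5, pos_x_2 = 6, pos_y_2 = 0.5, pos_z_2 = 5.5, depth_2 = 2, height_2 = 2, pos_x_3 = 4.5, pos_y_3 = 7, pos_z_3 = 7, height_3 = 3.5, pos_x_4 = 10, pos_y_4 = 8, pos_z_4 = 5, pos_x_5 = 2.5, pos_y_5 = 6, radius_5 = 1.5, pos_x_6 = 7.5, pos_y_6 = 9.5, pos_z_6 = 6.5, width_6 = 2.5, depth_6 = 2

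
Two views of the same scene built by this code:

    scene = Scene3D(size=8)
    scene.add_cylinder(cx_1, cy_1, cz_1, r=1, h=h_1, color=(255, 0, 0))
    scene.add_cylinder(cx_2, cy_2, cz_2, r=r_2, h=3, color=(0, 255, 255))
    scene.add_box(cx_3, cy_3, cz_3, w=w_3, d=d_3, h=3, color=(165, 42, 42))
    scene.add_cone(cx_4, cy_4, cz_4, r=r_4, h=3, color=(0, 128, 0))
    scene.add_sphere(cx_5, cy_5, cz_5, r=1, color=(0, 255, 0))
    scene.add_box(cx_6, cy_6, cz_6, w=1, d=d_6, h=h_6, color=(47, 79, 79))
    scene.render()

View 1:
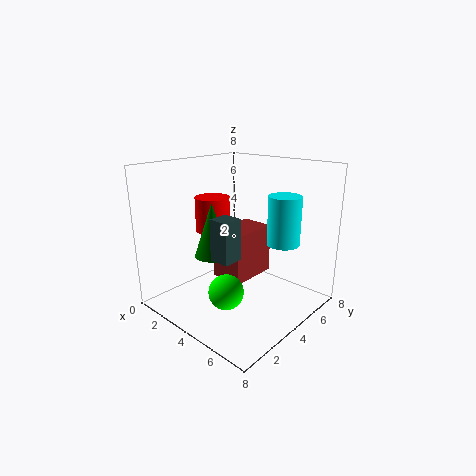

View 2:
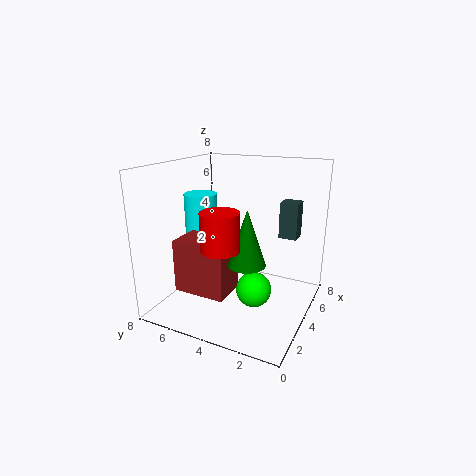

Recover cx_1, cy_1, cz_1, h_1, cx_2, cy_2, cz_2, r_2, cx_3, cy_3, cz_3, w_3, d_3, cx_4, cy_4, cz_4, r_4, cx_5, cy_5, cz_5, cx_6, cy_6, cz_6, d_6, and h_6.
cx_1 = 2, cy_1 = 4, cz_1 = 4, h_1 = 2, cx_2 = 5, cy_2 = 7, cz_2 = 3, r_2 = 1, cx_3 = 2, cy_3 = 4, cz_3 = 1, w_3 = 2, d_3 = 3, cx_4 = 3, cy_4 = 3, cz_4 = 3, r_4 = 1, cx_5 = 4, cy_5 = 3, cz_5 = 1, cx_6 = 5, cy_6 = 1, cz_6 = 4, d_6 = 1, h_6 = 2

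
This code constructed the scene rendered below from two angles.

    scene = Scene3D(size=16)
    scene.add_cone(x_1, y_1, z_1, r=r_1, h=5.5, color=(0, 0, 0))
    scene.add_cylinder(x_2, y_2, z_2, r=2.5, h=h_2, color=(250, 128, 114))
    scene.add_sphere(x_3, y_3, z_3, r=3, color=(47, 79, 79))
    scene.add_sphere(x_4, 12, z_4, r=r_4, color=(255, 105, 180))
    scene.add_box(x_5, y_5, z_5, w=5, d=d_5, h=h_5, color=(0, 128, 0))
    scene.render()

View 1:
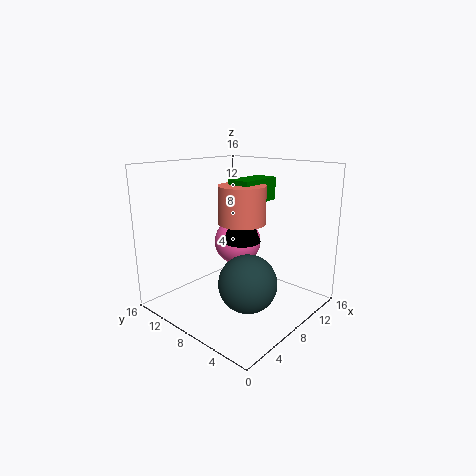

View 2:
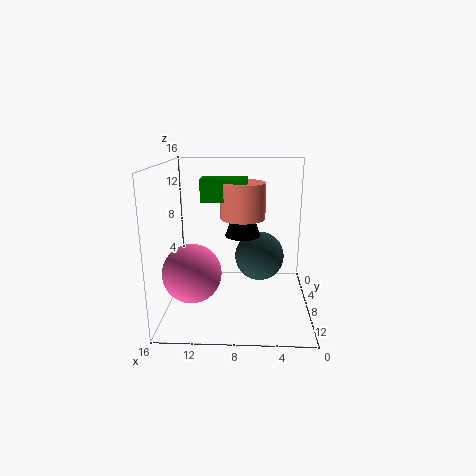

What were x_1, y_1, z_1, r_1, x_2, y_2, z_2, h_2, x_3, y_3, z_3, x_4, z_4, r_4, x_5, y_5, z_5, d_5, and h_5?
x_1 = 7.5
y_1 = 7
z_1 = 8
r_1 = 2
x_2 = 7.5
y_2 = 7
z_2 = 10
h_2 = 4
x_3 = 5.5
y_3 = 4.5
z_3 = 4.5
x_4 = 12.5
z_4 = 5.5
r_4 = 3
x_5 = 7
y_5 = 6
z_5 = 12
d_5 = 2.5
h_5 = 2.5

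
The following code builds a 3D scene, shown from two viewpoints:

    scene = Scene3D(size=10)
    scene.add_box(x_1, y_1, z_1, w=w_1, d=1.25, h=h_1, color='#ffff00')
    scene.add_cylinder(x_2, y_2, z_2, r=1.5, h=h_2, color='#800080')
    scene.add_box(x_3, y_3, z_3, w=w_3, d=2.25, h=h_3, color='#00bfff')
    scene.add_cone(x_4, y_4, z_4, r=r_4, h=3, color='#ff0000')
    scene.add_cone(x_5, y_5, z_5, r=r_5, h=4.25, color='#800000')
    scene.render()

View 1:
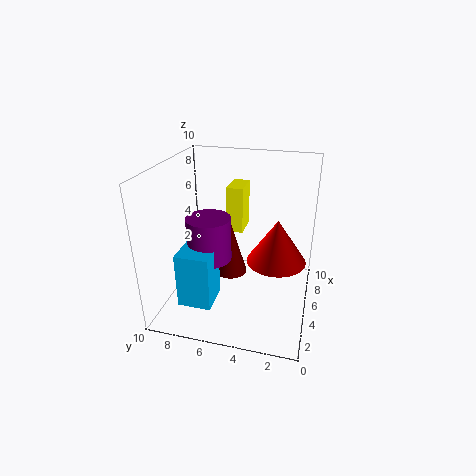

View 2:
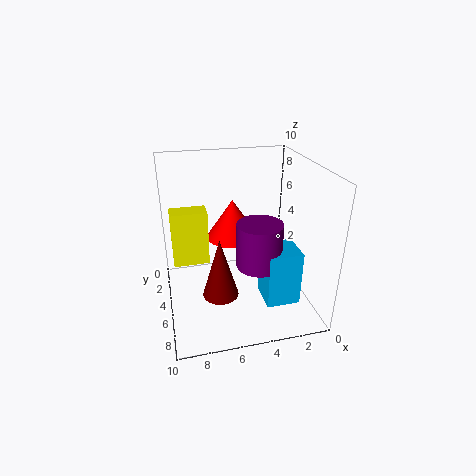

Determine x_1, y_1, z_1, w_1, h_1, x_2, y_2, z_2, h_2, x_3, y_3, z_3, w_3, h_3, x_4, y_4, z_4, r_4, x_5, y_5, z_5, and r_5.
x_1 = 7.25, y_1 = 5.25, z_1 = 4.25, w_1 = 2.25, h_1 = 3.5, x_2 = 4, y_2 = 6.75, z_2 = 3.75, h_2 = 3, x_3 = 1.5, y_3 = 6, z_3 = 1.25, w_3 = 2.25, h_3 = 3.75, x_4 = 4.75, y_4 = 2.25, z_4 = 3.75, r_4 = 2, x_5 = 6.5, y_5 = 6, z_5 = 1.25, r_5 = 1.25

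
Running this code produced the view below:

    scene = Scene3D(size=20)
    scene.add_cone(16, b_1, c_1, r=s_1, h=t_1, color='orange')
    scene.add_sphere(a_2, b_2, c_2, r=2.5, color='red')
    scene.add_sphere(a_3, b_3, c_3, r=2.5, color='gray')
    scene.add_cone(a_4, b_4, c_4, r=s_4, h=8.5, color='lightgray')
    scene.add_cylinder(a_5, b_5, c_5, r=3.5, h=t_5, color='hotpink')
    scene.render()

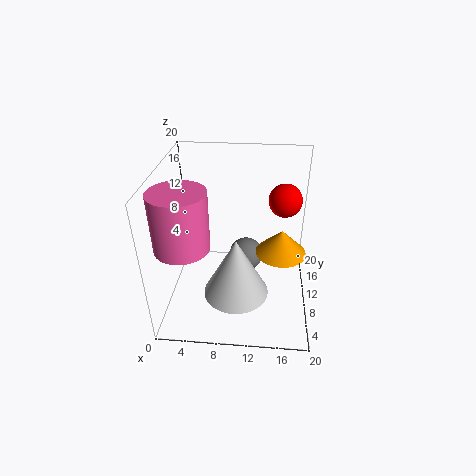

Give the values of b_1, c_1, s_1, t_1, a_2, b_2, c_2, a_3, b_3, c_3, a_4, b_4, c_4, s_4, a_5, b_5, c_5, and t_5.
b_1 = 10; c_1 = 8; s_1 = 3.5; t_1 = 3.5; a_2 = 16.5; b_2 = 16; c_2 = 13; a_3 = 11; b_3 = 12.5; c_3 = 5.5; a_4 = 10; b_4 = 7; c_4 = 3; s_4 = 4.5; a_5 = 3.5; b_5 = 5; c_5 = 11.5; t_5 = 7.5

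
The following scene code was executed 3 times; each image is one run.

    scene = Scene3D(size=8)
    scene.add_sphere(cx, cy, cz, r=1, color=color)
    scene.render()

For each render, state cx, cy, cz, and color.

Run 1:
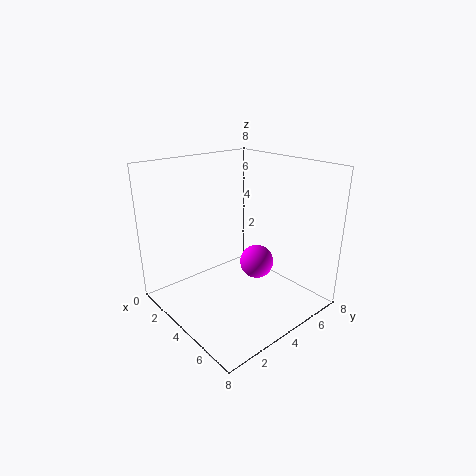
cx = 4; cy = 5.5; cz = 2; color = 'magenta'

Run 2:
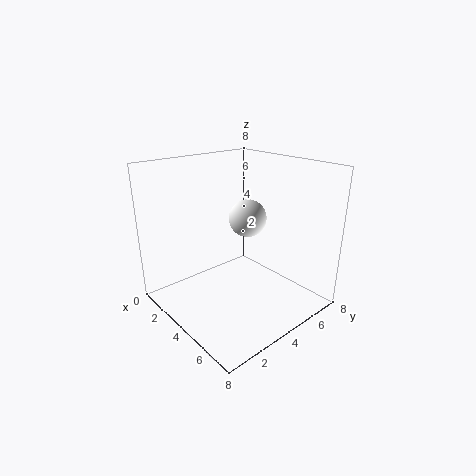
cx = 4.5; cy = 4.25; cz = 5.25; color = 'white'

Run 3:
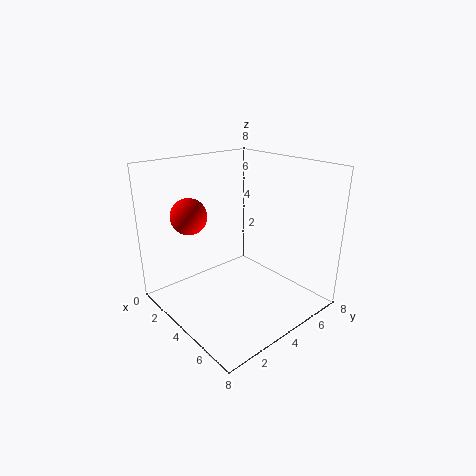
cx = 2.25; cy = 2; cz = 5.25; color = 'red'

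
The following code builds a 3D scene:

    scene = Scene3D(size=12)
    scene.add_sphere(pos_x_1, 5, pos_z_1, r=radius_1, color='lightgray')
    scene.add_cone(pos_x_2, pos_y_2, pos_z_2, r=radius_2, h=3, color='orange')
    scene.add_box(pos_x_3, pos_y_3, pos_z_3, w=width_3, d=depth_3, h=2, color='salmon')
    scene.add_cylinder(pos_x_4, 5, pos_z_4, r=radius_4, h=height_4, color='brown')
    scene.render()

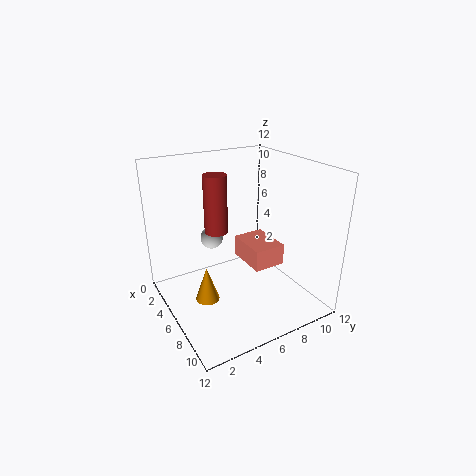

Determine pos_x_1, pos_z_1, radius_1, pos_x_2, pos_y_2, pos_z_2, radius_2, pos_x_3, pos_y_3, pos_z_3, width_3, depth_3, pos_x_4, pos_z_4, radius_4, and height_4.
pos_x_1 = 3, pos_z_1 = 5, radius_1 = 1, pos_x_2 = 6, pos_y_2 = 3, pos_z_2 = 1, radius_2 = 1, pos_x_3 = 2, pos_y_3 = 8, pos_z_3 = 2, width_3 = 4, depth_3 = 3, pos_x_4 = 4, pos_z_4 = 6, radius_4 = 1, height_4 = 5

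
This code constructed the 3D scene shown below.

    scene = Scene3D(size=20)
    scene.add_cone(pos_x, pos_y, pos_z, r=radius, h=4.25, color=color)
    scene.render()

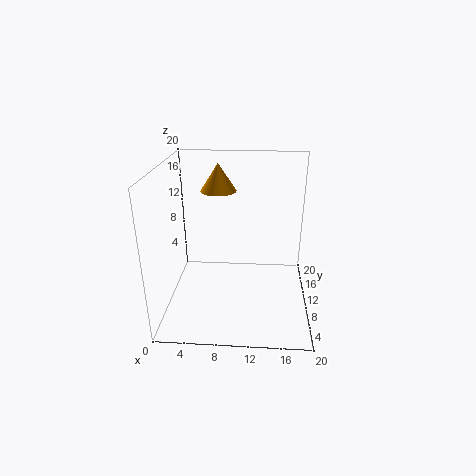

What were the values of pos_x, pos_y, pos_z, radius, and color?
pos_x = 6.5, pos_y = 17, pos_z = 14.5, radius = 2.75, color = 'orange'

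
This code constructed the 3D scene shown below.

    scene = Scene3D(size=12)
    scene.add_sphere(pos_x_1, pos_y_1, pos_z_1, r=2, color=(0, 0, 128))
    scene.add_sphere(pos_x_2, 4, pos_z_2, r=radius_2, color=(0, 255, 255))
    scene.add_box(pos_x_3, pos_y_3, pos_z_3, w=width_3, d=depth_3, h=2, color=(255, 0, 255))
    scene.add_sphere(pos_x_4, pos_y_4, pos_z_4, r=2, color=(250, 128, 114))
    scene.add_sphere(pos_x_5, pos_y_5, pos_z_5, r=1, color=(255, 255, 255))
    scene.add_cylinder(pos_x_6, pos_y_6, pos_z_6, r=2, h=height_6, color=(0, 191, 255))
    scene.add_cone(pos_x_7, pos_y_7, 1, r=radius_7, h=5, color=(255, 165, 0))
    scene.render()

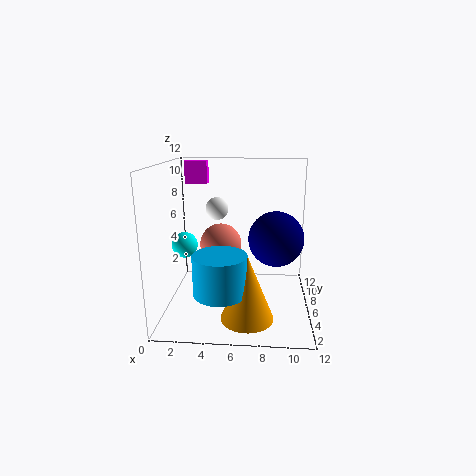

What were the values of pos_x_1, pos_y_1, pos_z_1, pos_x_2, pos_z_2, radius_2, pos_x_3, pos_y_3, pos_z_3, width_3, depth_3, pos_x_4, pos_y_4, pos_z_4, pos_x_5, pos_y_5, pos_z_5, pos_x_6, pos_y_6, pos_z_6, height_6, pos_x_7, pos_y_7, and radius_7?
pos_x_1 = 9; pos_y_1 = 3; pos_z_1 = 7; pos_x_2 = 2; pos_z_2 = 6; radius_2 = 1; pos_x_3 = 1; pos_y_3 = 9; pos_z_3 = 10; width_3 = 2; depth_3 = 1; pos_x_4 = 4; pos_y_4 = 10; pos_z_4 = 4; pos_x_5 = 4; pos_y_5 = 8; pos_z_5 = 8; pos_x_6 = 5; pos_y_6 = 2; pos_z_6 = 3; height_6 = 3; pos_x_7 = 7; pos_y_7 = 2; radius_7 = 2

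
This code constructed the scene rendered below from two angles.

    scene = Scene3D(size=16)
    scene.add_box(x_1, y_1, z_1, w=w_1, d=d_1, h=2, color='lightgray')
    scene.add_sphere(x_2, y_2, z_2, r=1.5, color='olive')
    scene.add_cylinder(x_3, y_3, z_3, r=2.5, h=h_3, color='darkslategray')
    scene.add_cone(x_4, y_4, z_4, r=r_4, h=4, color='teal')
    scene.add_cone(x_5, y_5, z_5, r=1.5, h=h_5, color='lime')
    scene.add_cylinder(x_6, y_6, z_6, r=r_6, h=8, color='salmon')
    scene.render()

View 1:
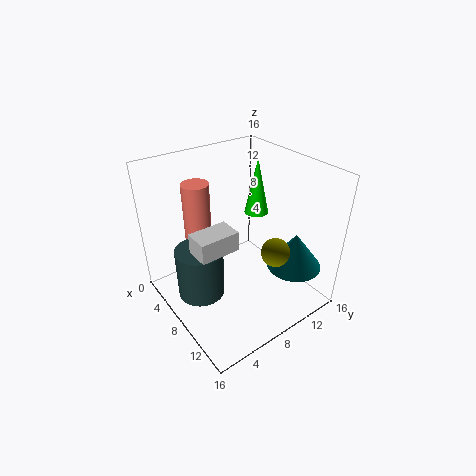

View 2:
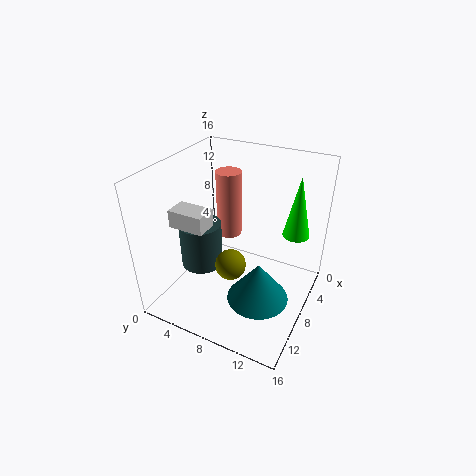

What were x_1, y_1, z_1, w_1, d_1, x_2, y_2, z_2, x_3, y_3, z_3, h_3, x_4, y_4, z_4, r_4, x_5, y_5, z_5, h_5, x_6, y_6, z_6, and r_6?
x_1 = 9, y_1 = 1.5, z_1 = 9.5, w_1 = 2.5, d_1 = 4, x_2 = 12.5, y_2 = 9.5, z_2 = 8, x_3 = 8, y_3 = 3, z_3 = 3, h_3 = 5.5, x_4 = 12.5, y_4 = 12.5, z_4 = 5, r_4 = 3, x_5 = 4.5, y_5 = 13.5, z_5 = 8, h_5 = 7, x_6 = 4.5, y_6 = 5, z_6 = 6, r_6 = 1.5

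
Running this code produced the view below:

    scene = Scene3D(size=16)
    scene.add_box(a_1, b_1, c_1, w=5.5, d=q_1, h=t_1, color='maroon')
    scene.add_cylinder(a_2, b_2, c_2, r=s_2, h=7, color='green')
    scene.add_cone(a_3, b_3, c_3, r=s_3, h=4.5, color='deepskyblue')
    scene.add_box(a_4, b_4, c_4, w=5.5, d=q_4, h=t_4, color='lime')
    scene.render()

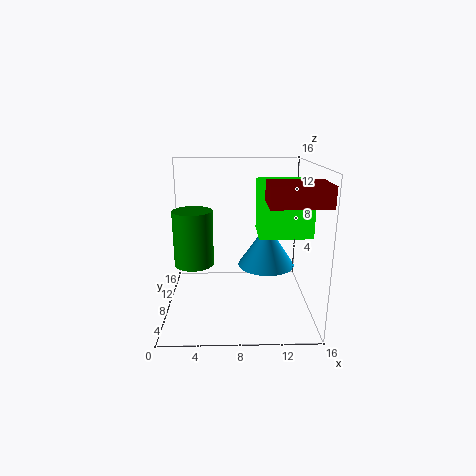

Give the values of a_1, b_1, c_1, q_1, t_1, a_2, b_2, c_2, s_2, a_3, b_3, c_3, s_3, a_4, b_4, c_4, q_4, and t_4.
a_1 = 10.5, b_1 = 0.5, c_1 = 13, q_1 = 4, t_1 = 2, a_2 = 2.5, b_2 = 12.5, c_2 = 3, s_2 = 2.5, a_3 = 11, b_3 = 6.5, c_3 = 5.5, s_3 = 3, a_4 = 10, b_4 = 4.5, c_4 = 9, q_4 = 4.5, t_4 = 5.5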